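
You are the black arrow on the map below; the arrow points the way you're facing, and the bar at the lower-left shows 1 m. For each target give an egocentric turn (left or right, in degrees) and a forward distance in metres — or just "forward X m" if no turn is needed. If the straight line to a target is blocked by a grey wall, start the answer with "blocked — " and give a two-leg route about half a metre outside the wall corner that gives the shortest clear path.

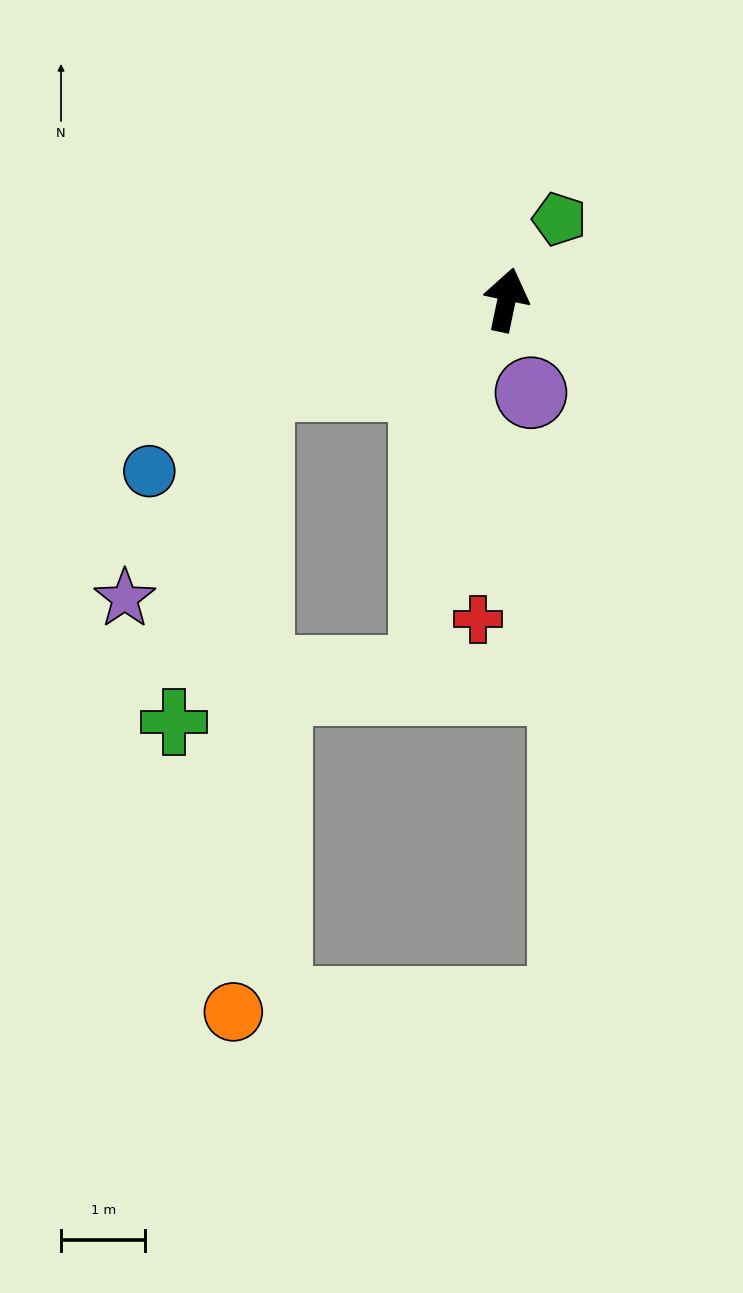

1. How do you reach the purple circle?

turn right 153°, forward 1.1 m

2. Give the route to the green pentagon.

turn right 21°, forward 1.1 m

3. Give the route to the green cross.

blocked — turn left 121°, forward 3.1 m, then turn left 57°, forward 4.1 m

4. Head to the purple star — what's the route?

blocked — turn left 121°, forward 3.1 m, then turn left 39°, forward 3.0 m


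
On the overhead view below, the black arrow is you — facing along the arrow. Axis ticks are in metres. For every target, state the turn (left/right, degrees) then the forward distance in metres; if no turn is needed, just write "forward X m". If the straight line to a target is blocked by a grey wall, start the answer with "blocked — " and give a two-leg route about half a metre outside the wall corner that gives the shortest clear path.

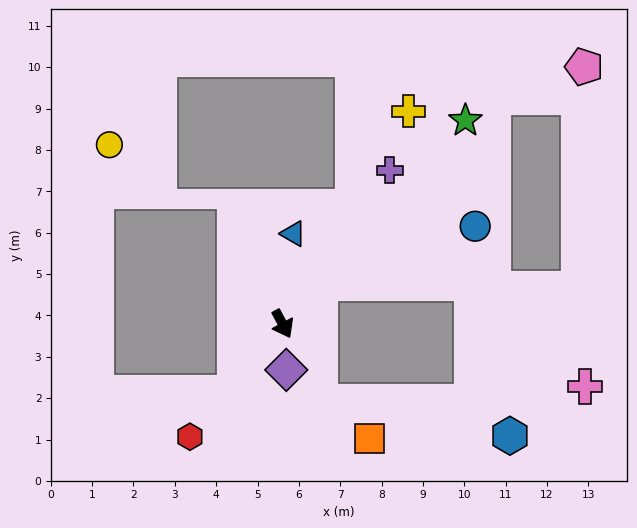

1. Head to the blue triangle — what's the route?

turn left 145°, forward 2.2 m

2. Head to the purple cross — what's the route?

turn left 117°, forward 4.5 m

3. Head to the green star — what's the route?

turn left 110°, forward 6.6 m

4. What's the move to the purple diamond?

turn right 23°, forward 1.1 m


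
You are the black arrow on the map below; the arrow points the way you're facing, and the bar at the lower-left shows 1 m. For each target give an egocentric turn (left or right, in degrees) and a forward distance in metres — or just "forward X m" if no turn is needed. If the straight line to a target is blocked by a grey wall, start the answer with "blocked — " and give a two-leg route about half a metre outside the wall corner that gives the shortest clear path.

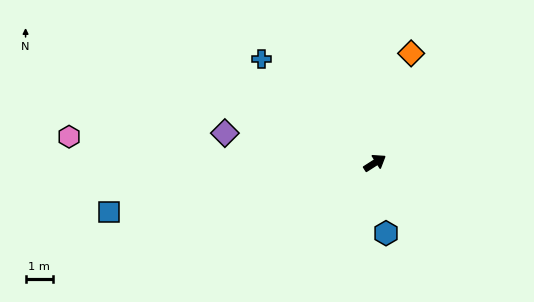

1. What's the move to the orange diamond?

turn left 39°, forward 4.2 m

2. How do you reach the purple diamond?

turn left 136°, forward 5.6 m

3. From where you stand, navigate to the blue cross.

turn left 105°, forward 5.6 m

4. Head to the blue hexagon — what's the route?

turn right 114°, forward 2.6 m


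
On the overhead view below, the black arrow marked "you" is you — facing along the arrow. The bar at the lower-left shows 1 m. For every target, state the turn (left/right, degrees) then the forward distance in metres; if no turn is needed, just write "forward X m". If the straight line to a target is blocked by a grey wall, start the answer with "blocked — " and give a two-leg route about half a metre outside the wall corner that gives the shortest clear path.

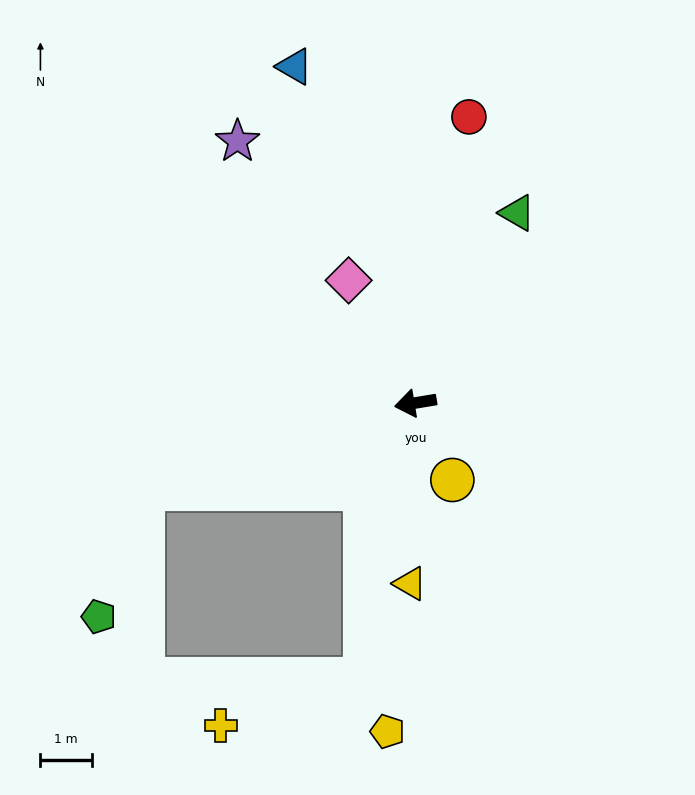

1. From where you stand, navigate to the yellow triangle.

turn left 79°, forward 3.5 m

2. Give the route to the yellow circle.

turn left 106°, forward 1.7 m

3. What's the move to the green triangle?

turn right 128°, forward 4.2 m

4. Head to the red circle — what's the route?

turn right 110°, forward 5.7 m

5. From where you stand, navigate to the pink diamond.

turn right 71°, forward 2.7 m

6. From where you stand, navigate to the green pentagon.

blocked — turn left 8°, forward 5.6 m, then turn left 53°, forward 2.6 m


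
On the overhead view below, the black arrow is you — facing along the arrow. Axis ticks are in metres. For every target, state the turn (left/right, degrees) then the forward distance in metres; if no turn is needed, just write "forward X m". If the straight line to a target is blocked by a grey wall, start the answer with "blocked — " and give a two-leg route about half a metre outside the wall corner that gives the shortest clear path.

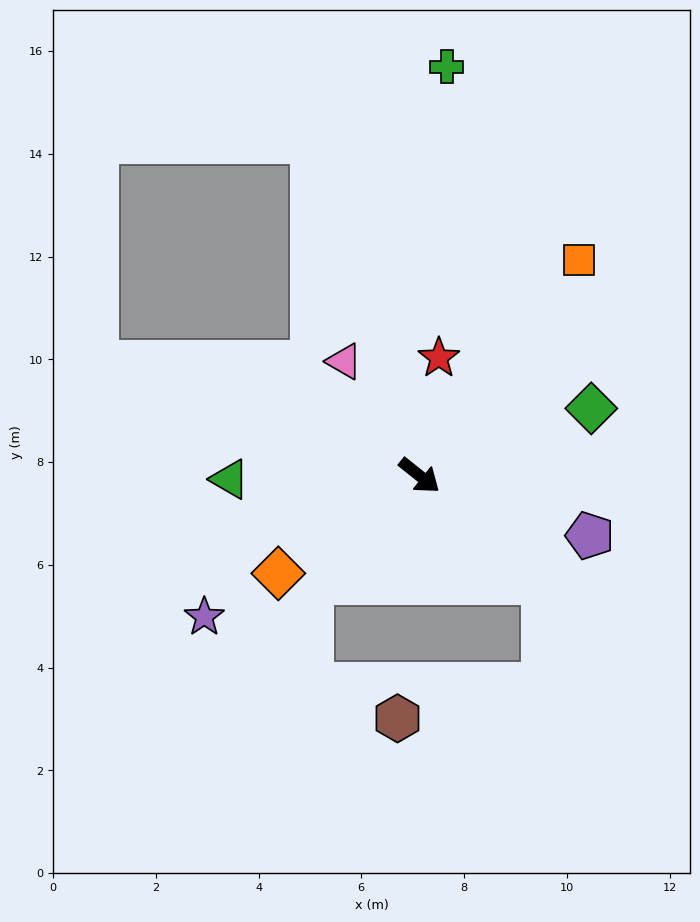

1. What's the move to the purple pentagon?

turn left 19°, forward 3.5 m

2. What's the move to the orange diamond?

turn right 107°, forward 3.3 m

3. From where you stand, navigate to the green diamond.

turn left 60°, forward 3.6 m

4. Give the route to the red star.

turn left 119°, forward 2.3 m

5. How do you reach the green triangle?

turn right 140°, forward 3.7 m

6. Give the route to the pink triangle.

turn left 162°, forward 2.7 m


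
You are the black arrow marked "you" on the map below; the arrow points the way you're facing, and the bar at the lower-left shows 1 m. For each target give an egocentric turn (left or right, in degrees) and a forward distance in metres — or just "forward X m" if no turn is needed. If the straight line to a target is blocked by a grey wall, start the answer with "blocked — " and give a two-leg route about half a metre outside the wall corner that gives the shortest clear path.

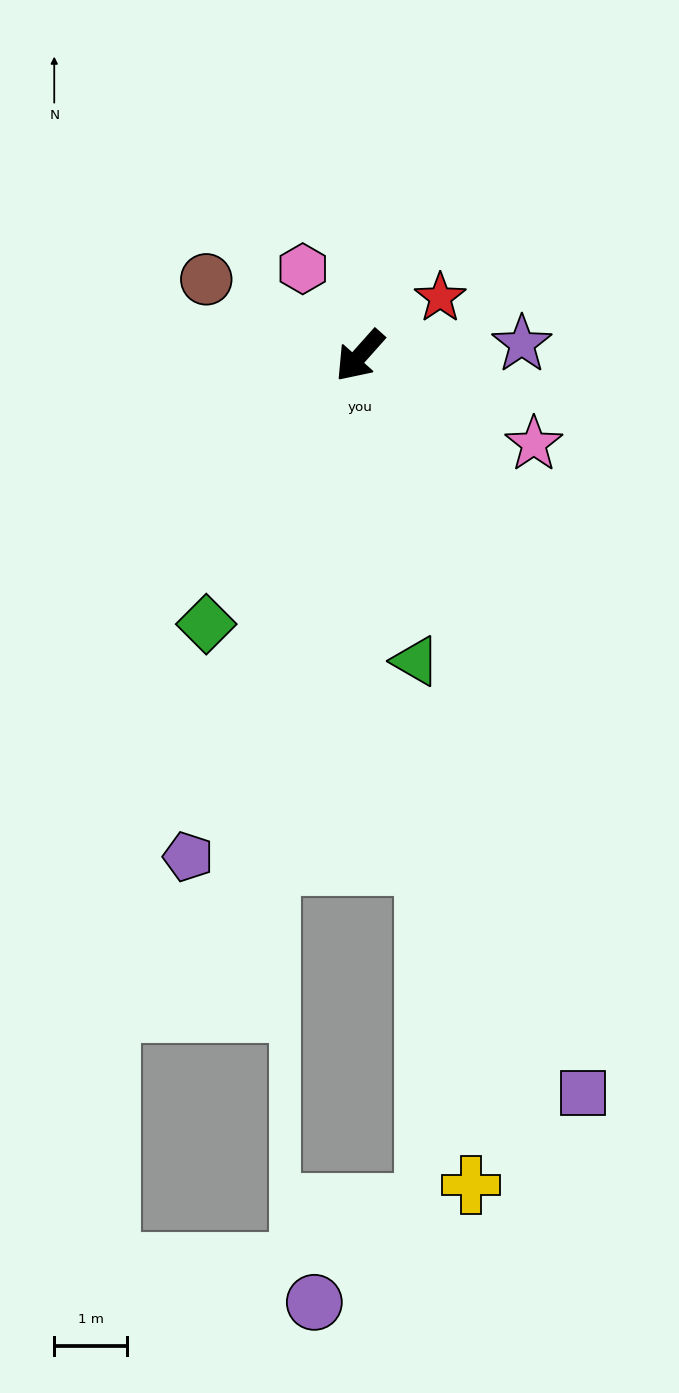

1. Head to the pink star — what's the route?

turn left 105°, forward 2.7 m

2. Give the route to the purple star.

turn left 136°, forward 2.2 m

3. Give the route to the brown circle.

turn right 75°, forward 2.4 m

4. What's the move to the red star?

turn left 168°, forward 1.4 m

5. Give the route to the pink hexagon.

turn right 105°, forward 1.4 m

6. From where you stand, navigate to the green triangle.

turn left 52°, forward 4.3 m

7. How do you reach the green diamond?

turn left 12°, forward 4.3 m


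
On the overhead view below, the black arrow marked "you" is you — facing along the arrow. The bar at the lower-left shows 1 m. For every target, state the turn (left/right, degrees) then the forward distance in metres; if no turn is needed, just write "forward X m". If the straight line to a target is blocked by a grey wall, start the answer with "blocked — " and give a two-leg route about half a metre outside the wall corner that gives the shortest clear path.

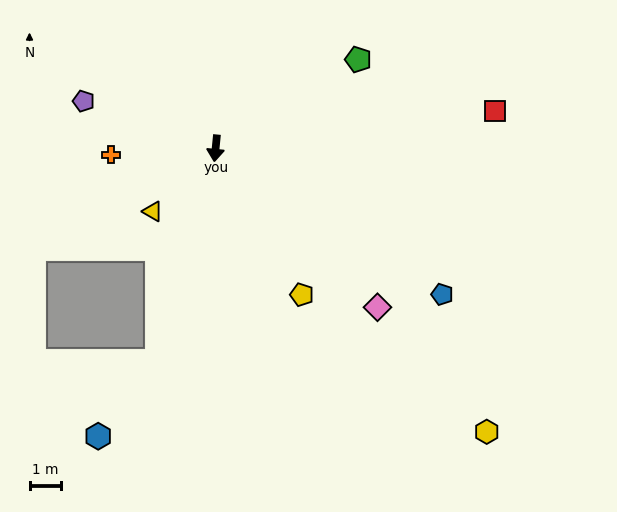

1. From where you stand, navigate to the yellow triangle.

turn right 39°, forward 2.9 m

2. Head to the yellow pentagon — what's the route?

turn left 36°, forward 5.5 m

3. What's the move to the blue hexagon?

blocked — turn right 9°, forward 7.1 m, then turn right 24°, forward 3.1 m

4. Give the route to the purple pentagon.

turn right 104°, forward 4.5 m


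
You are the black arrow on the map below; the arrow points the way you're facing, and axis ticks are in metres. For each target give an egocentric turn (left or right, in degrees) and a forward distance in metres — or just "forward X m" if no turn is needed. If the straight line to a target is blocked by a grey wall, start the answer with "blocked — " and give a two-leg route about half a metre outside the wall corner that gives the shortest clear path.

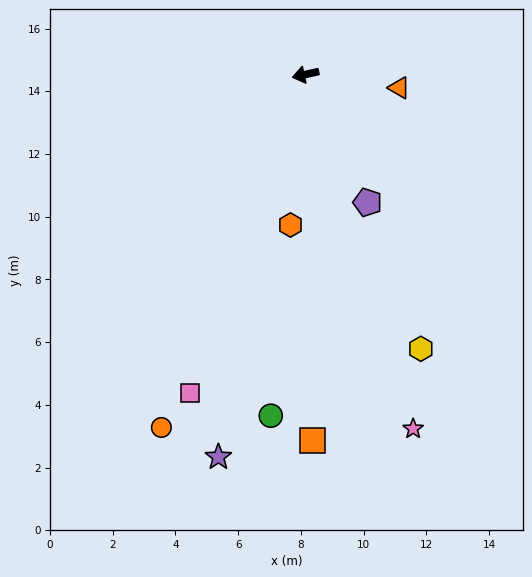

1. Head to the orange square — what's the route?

turn left 79°, forward 11.7 m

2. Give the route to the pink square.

turn left 58°, forward 10.8 m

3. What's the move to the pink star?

turn left 95°, forward 11.8 m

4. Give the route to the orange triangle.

turn left 160°, forward 3.0 m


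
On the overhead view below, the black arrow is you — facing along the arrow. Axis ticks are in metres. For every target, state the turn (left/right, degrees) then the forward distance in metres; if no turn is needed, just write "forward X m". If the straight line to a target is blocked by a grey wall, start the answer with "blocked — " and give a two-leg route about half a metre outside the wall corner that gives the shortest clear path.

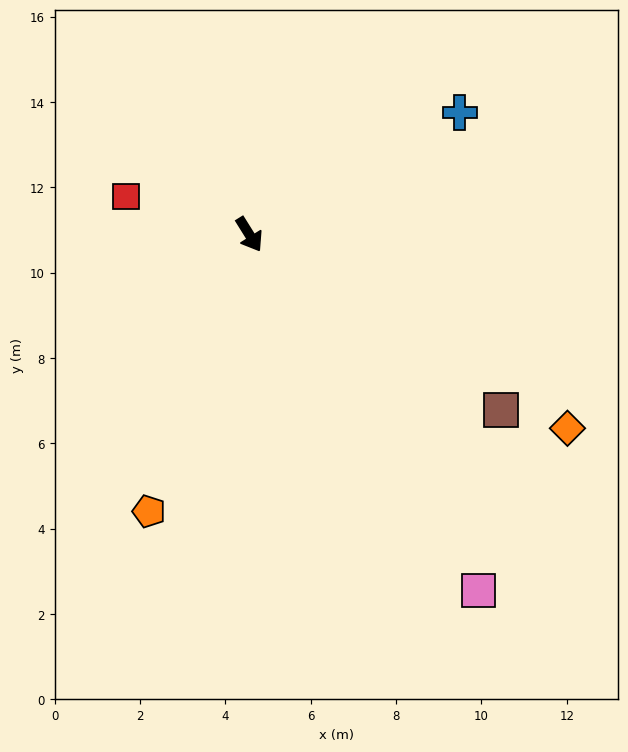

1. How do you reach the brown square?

turn left 23°, forward 7.2 m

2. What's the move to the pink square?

forward 9.9 m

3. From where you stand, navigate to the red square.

turn right 139°, forward 3.0 m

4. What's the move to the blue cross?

turn left 88°, forward 5.7 m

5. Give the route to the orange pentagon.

turn right 52°, forward 6.9 m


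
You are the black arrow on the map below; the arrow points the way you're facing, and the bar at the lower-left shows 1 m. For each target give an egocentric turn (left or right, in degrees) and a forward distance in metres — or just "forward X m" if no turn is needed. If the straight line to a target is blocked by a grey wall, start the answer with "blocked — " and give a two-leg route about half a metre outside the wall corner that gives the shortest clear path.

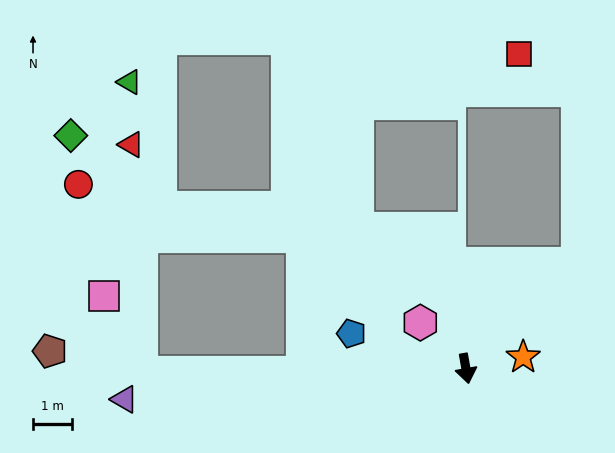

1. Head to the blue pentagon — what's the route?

turn right 117°, forward 3.1 m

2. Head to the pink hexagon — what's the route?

turn right 145°, forward 1.6 m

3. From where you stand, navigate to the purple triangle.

turn right 95°, forward 8.7 m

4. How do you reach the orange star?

turn left 91°, forward 1.5 m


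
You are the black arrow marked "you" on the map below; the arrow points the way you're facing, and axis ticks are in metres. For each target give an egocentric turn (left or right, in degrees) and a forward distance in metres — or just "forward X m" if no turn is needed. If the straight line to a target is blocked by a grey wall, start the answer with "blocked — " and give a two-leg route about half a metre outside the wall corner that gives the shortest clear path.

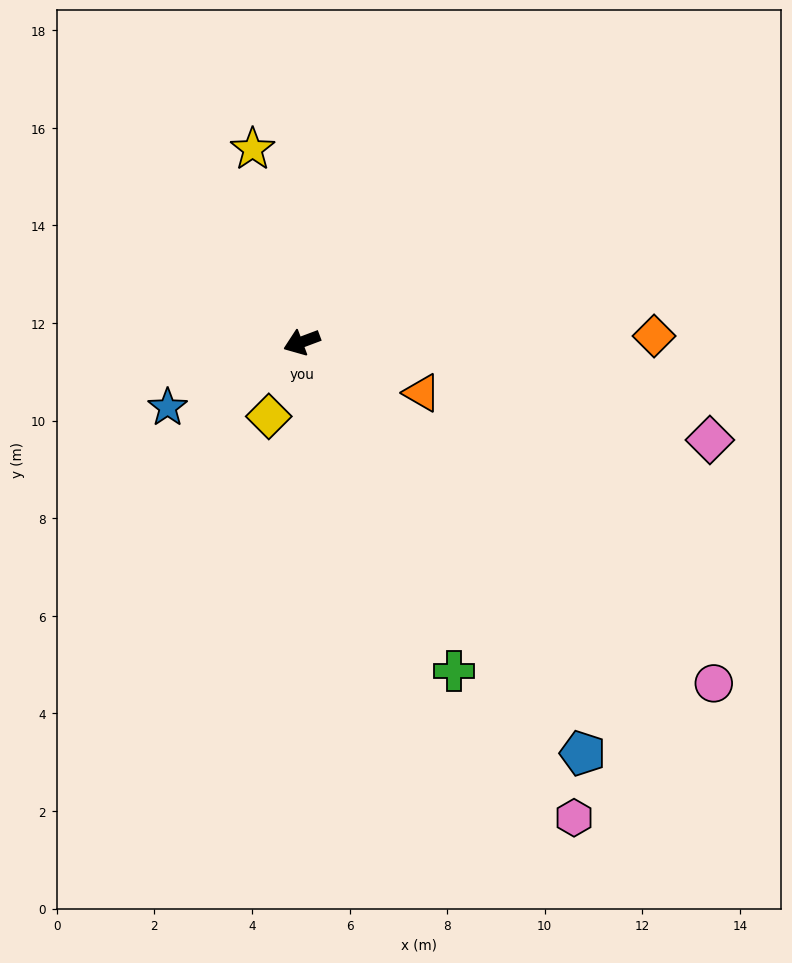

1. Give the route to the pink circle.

turn left 120°, forward 11.0 m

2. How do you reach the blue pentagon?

turn left 104°, forward 10.2 m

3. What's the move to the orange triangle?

turn left 137°, forward 2.7 m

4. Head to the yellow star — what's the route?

turn right 96°, forward 4.1 m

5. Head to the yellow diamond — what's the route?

turn left 46°, forward 1.7 m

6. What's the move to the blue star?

turn left 5°, forward 3.1 m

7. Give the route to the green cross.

turn left 94°, forward 7.4 m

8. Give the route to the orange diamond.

turn left 160°, forward 7.2 m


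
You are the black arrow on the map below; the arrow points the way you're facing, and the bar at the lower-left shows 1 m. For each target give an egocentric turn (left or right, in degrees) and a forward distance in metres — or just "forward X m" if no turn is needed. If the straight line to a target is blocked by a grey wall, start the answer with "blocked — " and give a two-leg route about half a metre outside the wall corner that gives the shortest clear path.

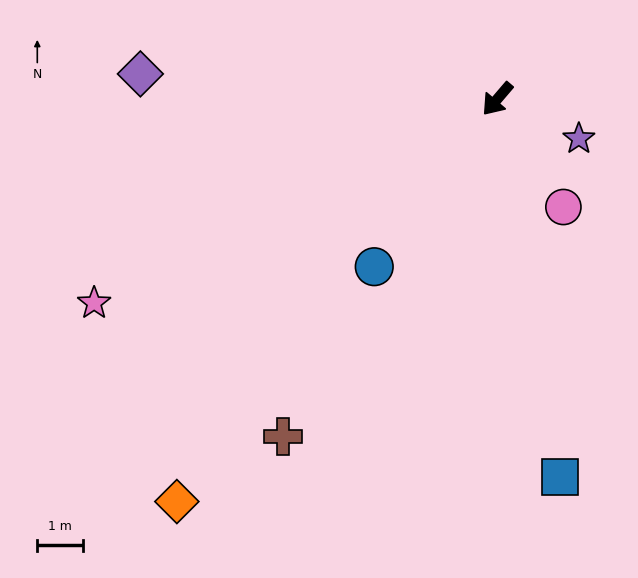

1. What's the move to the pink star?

turn right 23°, forward 9.9 m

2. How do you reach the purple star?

turn left 105°, forward 2.0 m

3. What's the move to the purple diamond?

turn right 53°, forward 7.8 m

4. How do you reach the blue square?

turn left 50°, forward 8.4 m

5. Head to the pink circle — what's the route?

turn left 72°, forward 2.8 m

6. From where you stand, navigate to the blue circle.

turn left 4°, forward 4.6 m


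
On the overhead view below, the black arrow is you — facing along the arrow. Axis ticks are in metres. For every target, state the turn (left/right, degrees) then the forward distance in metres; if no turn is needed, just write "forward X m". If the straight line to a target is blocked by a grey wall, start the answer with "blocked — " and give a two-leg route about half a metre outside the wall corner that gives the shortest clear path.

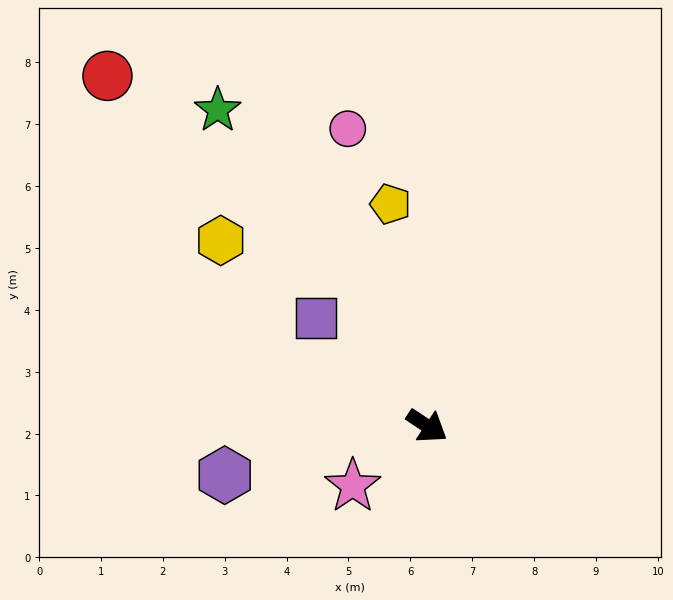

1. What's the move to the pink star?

turn right 108°, forward 1.5 m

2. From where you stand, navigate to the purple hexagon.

turn right 133°, forward 3.4 m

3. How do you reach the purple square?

turn left 169°, forward 2.5 m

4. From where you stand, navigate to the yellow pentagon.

turn left 133°, forward 3.6 m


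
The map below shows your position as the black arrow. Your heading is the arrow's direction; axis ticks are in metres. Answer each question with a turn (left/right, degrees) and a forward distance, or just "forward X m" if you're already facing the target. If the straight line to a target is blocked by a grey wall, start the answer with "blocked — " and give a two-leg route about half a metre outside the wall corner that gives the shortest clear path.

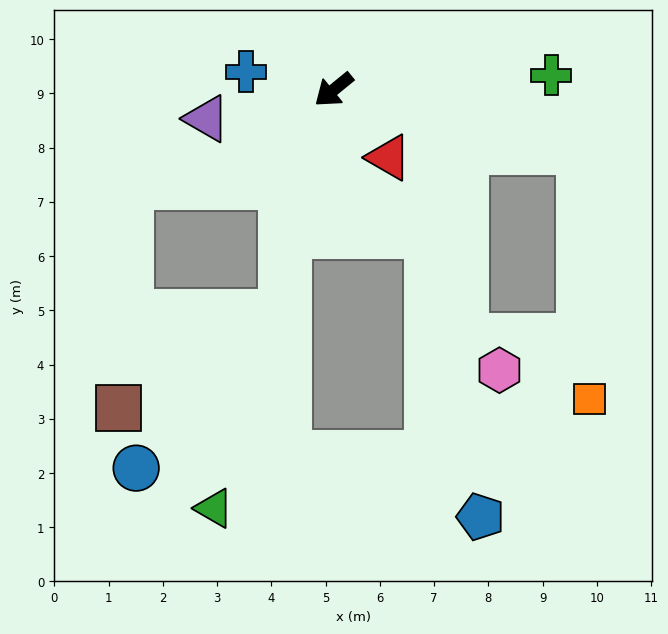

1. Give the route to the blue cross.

turn right 51°, forward 1.6 m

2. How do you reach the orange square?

blocked — turn left 127°, forward 4.7 m, then turn right 74°, forward 4.6 m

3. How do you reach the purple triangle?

turn right 26°, forward 2.4 m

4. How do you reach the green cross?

turn left 145°, forward 4.0 m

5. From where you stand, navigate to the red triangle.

turn left 90°, forward 1.6 m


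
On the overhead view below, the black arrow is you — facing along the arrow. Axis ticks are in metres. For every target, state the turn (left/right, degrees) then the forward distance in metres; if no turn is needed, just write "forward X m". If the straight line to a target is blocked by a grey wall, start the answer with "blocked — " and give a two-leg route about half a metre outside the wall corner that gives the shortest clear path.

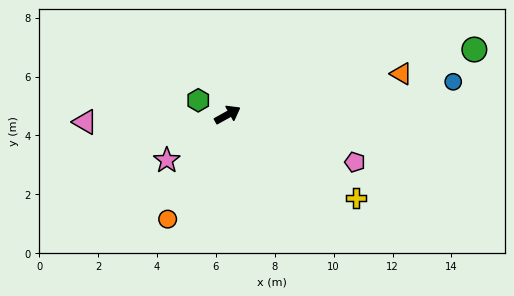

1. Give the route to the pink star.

turn right 172°, forward 2.6 m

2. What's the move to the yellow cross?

turn right 62°, forward 5.2 m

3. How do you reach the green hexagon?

turn left 125°, forward 1.1 m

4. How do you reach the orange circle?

turn right 149°, forward 4.1 m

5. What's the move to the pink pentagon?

turn right 50°, forward 4.6 m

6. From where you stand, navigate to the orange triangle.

turn right 16°, forward 6.1 m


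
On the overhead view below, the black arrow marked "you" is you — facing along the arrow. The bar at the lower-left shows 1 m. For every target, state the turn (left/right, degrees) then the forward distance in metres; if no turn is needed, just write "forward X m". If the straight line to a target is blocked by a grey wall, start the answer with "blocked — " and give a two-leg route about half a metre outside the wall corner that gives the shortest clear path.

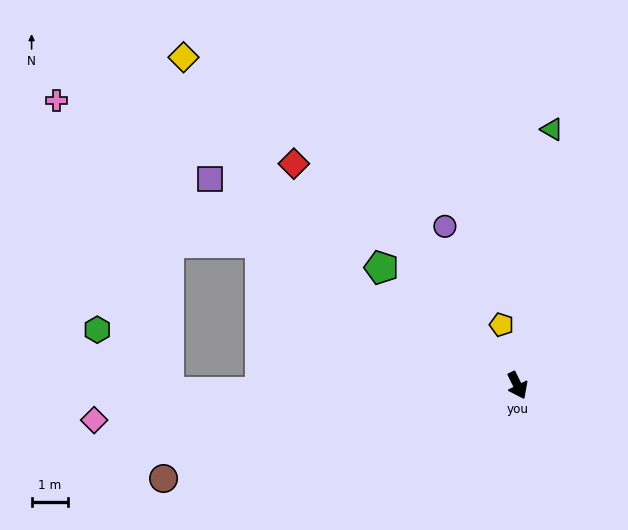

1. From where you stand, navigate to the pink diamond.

turn right 112°, forward 11.6 m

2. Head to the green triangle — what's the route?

turn left 146°, forward 7.0 m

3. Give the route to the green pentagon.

turn right 157°, forward 4.9 m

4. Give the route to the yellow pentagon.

turn left 169°, forward 1.7 m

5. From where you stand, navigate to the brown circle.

turn right 102°, forward 10.0 m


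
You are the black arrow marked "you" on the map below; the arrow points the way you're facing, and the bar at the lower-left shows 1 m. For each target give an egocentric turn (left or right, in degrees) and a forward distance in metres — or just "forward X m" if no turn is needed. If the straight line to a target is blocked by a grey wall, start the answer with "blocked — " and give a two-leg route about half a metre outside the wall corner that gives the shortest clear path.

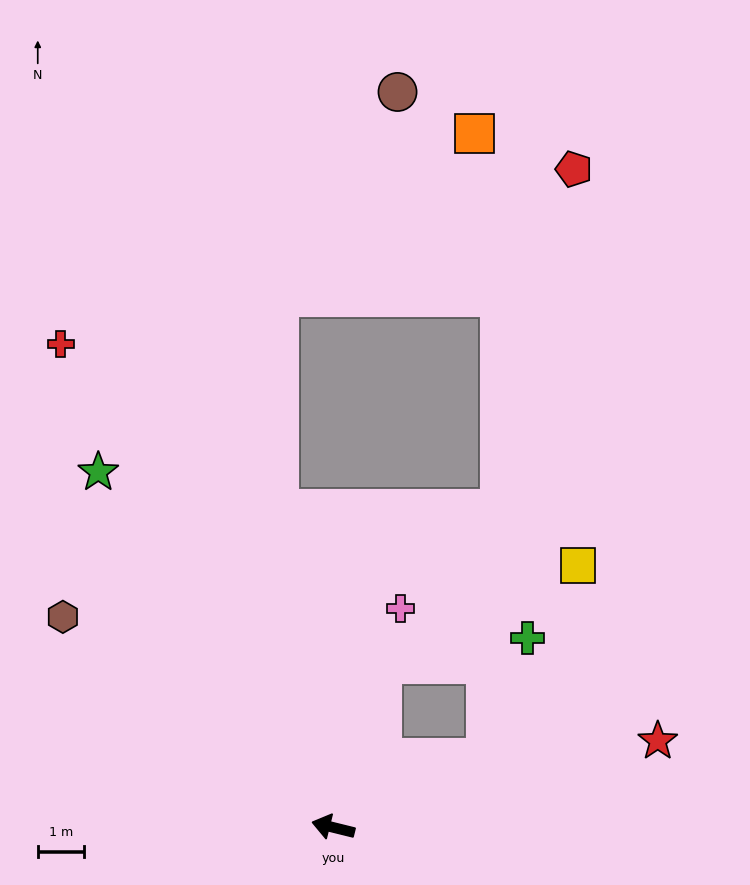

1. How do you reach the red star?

turn right 151°, forward 7.3 m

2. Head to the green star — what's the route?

turn right 43°, forward 9.3 m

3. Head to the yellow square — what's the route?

blocked — turn right 93°, forward 3.7 m, then turn right 46°, forward 4.8 m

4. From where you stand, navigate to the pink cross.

turn right 93°, forward 5.0 m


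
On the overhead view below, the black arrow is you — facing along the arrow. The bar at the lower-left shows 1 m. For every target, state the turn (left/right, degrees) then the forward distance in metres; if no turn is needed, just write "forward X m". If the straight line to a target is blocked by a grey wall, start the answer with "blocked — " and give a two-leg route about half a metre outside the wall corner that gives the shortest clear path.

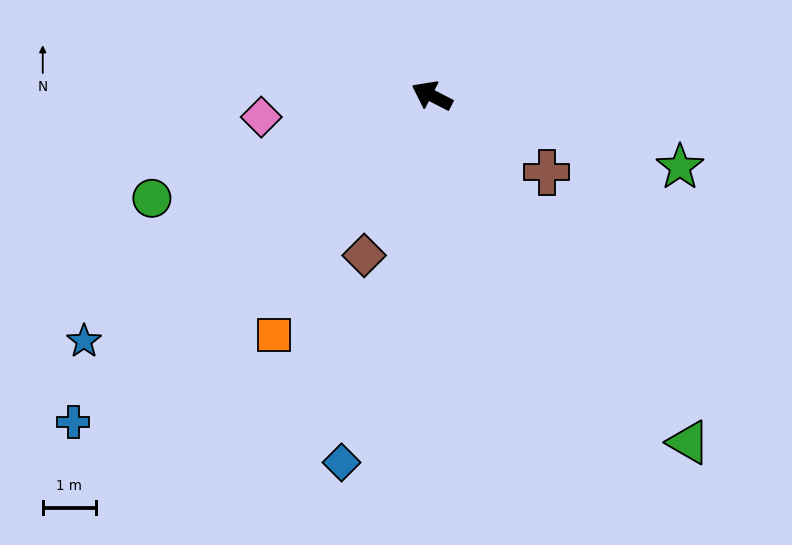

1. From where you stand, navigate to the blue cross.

turn left 70°, forward 9.1 m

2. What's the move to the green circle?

turn left 47°, forward 5.6 m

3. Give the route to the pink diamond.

turn left 34°, forward 3.2 m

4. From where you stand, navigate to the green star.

turn right 169°, forward 4.9 m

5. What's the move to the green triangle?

turn left 154°, forward 8.1 m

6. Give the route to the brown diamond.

turn left 94°, forward 3.3 m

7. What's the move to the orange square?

turn left 84°, forward 5.4 m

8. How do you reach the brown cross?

turn left 174°, forward 2.6 m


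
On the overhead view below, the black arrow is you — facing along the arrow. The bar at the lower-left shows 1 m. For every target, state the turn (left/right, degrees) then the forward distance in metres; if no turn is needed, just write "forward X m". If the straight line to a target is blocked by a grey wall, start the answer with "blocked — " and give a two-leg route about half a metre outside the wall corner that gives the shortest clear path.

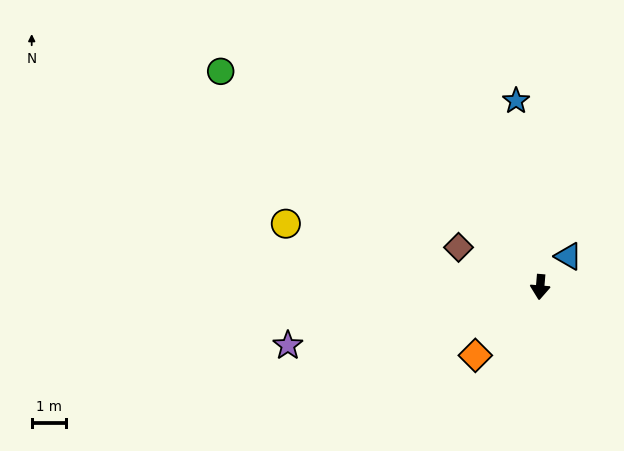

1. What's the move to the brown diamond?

turn right 111°, forward 2.6 m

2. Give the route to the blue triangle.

turn left 142°, forward 1.2 m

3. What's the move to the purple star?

turn right 72°, forward 7.4 m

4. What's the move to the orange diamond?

turn right 39°, forward 2.7 m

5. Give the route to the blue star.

turn right 168°, forward 5.4 m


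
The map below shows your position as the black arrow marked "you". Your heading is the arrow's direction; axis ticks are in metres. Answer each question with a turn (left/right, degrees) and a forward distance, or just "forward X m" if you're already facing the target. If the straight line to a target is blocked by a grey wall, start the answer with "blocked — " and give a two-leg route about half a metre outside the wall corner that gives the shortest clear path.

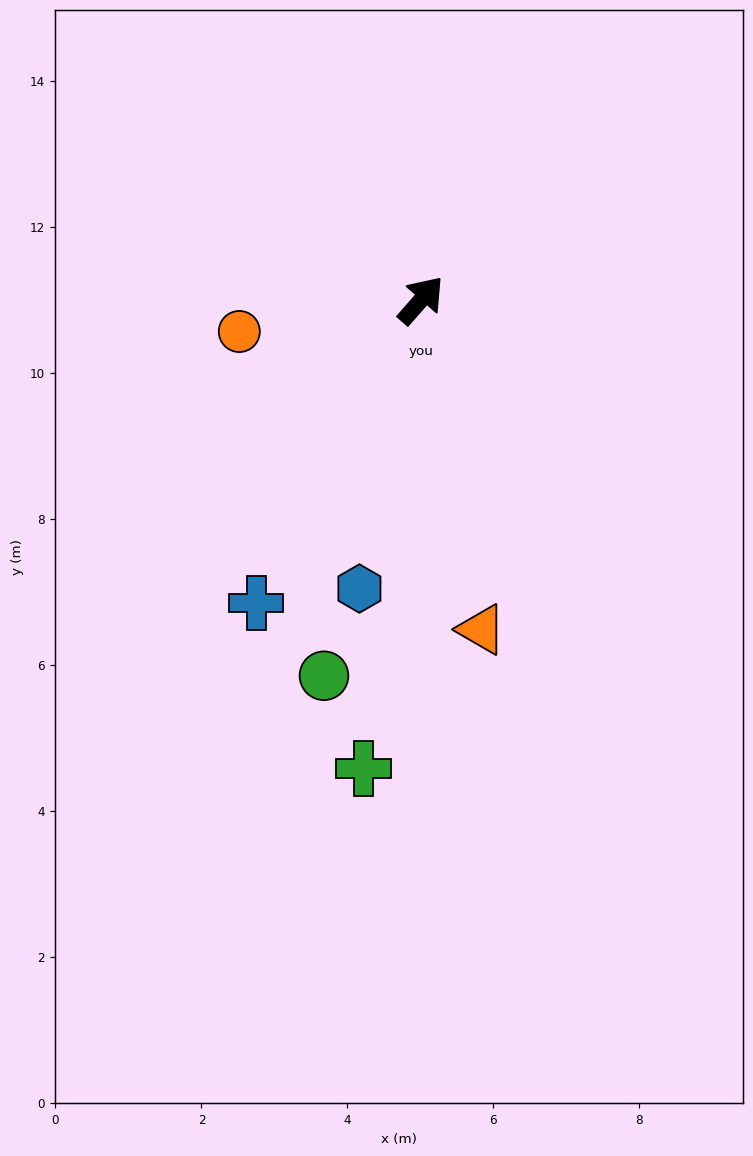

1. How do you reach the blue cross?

turn right 167°, forward 4.7 m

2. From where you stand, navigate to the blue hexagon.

turn right 151°, forward 4.0 m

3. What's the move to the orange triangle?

turn right 128°, forward 4.6 m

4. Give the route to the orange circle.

turn left 141°, forward 2.5 m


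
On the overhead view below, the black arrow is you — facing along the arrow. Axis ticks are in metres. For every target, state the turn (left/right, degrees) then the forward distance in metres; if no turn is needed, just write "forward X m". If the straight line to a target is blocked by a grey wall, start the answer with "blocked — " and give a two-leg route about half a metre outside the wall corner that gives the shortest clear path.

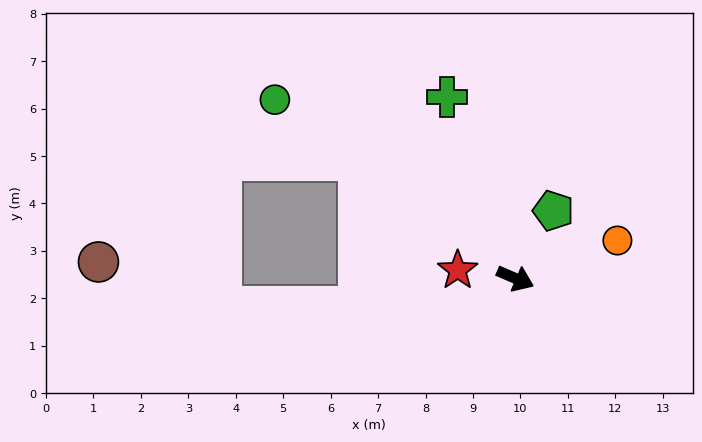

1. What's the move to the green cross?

turn left 134°, forward 4.1 m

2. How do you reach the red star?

turn right 165°, forward 1.2 m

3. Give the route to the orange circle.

turn left 44°, forward 2.3 m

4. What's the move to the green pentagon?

turn left 84°, forward 1.6 m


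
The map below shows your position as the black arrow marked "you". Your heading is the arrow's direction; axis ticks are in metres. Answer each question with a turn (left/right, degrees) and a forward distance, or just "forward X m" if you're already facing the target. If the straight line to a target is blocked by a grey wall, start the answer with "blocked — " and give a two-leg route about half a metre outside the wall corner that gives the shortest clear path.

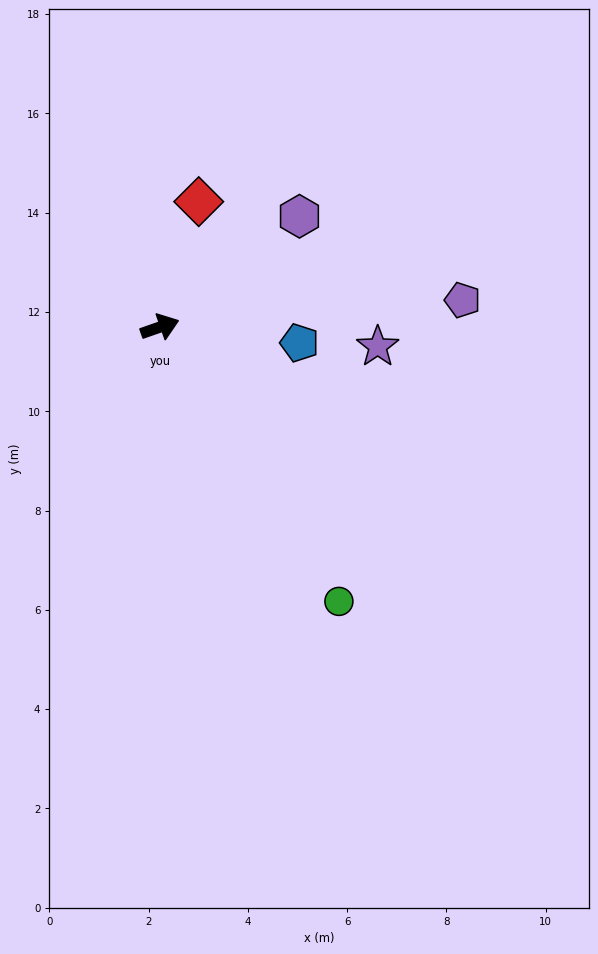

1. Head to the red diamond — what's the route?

turn left 54°, forward 2.6 m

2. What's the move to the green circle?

turn right 76°, forward 6.6 m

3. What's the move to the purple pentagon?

turn right 14°, forward 6.1 m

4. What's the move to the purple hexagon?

turn left 19°, forward 3.6 m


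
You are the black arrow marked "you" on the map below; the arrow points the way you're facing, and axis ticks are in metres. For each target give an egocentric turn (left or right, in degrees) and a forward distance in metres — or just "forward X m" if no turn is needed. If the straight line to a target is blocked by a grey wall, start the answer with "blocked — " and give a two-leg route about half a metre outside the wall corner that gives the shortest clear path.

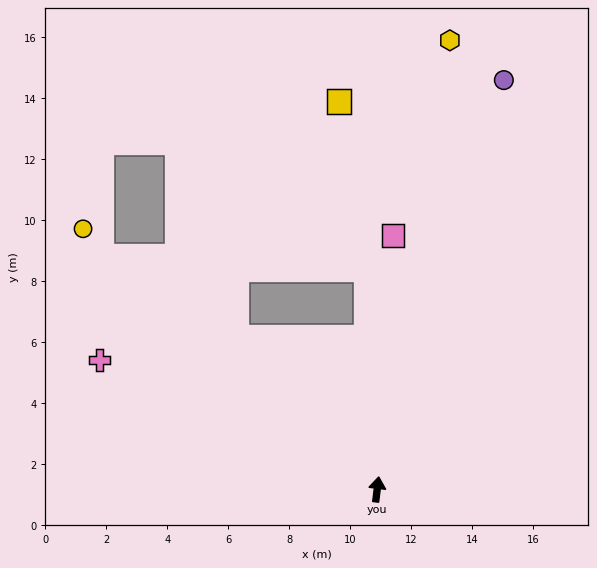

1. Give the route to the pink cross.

turn left 72°, forward 10.0 m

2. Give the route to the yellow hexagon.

turn right 2°, forward 14.9 m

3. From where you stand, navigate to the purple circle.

turn right 10°, forward 14.0 m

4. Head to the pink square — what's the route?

turn left 3°, forward 8.3 m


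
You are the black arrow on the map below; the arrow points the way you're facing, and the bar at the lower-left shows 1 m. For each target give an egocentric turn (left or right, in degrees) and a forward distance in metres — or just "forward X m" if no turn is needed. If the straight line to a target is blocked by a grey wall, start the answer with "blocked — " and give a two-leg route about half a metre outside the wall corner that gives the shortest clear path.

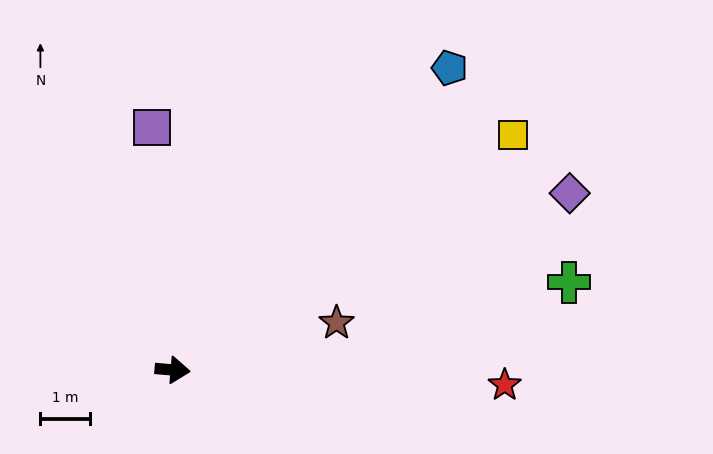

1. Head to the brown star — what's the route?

turn left 21°, forward 3.5 m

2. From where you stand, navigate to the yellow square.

turn left 39°, forward 8.4 m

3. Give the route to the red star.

turn left 2°, forward 6.8 m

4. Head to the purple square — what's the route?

turn left 100°, forward 5.0 m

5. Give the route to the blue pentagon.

turn left 52°, forward 8.3 m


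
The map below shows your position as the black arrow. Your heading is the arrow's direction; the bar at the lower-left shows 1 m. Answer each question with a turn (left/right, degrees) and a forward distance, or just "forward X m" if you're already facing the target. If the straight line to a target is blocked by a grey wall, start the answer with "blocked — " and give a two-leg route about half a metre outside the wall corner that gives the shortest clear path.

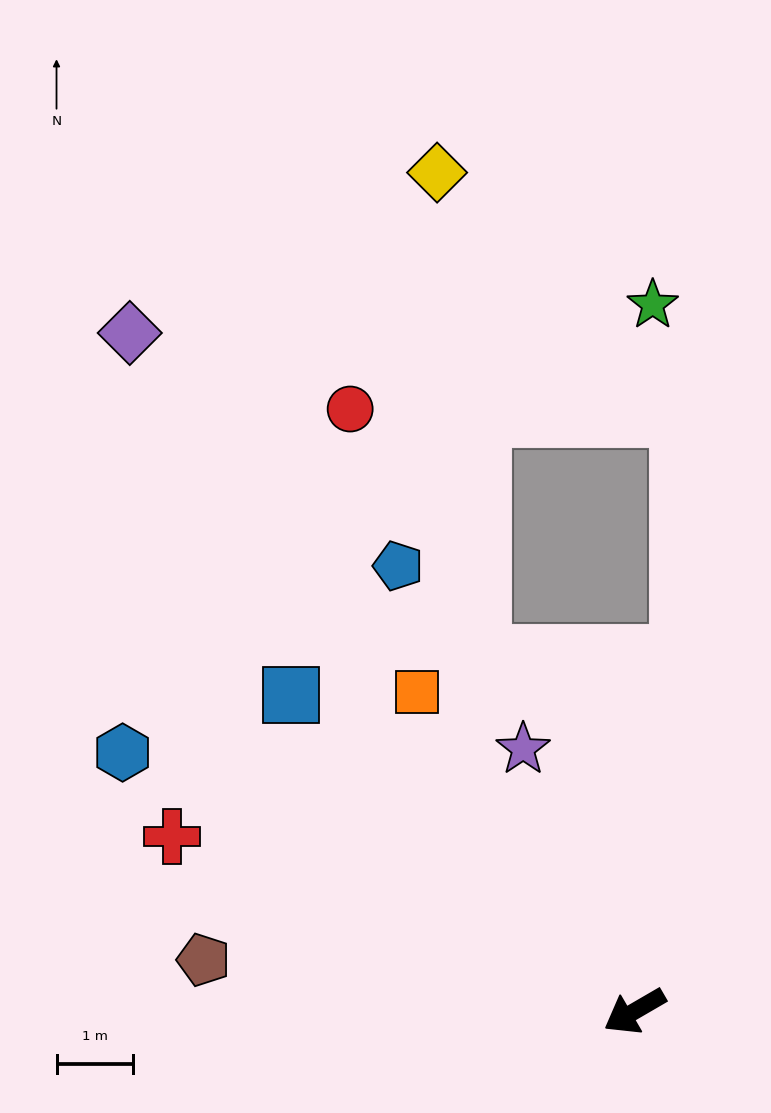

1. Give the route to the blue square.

turn right 73°, forward 6.1 m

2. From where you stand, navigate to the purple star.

turn right 97°, forward 3.7 m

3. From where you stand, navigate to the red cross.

turn right 51°, forward 6.5 m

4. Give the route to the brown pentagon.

turn right 37°, forward 5.7 m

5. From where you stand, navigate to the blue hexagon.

turn right 57°, forward 7.5 m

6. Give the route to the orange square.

turn right 86°, forward 5.1 m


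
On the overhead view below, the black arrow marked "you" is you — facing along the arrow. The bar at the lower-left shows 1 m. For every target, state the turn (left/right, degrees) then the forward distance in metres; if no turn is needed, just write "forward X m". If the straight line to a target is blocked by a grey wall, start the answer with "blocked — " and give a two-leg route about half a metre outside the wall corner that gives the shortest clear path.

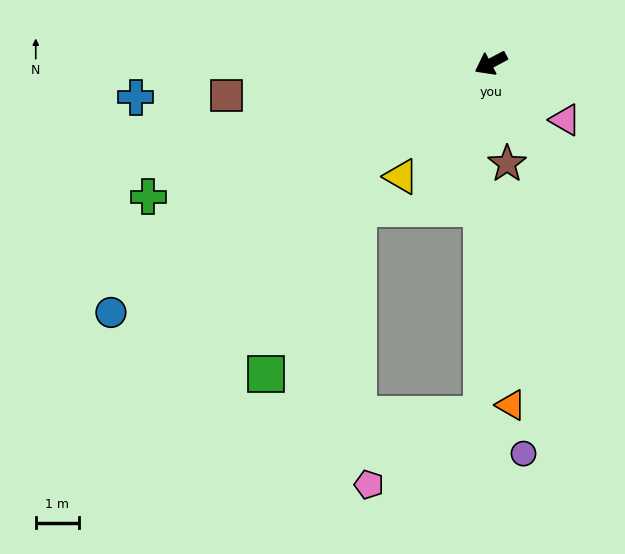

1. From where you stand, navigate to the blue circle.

turn left 5°, forward 10.6 m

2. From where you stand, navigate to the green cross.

turn right 7°, forward 8.6 m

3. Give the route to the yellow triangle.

turn left 24°, forward 3.4 m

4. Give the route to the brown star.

turn left 71°, forward 2.4 m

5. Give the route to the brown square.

turn right 21°, forward 6.2 m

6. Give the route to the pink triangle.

turn left 115°, forward 2.2 m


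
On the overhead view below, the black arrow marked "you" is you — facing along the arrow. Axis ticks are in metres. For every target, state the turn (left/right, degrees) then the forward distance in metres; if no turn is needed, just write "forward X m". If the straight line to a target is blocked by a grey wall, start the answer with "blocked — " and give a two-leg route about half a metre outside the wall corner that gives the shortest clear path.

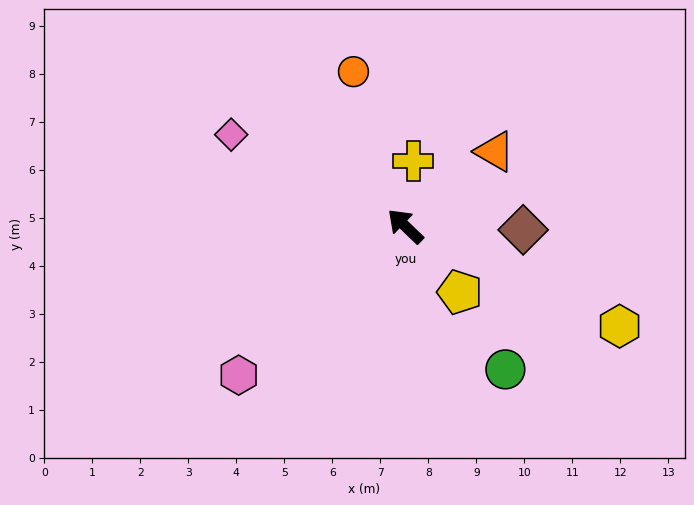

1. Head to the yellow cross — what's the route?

turn right 53°, forward 1.4 m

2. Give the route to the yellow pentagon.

turn left 174°, forward 1.8 m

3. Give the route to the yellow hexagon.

turn right 161°, forward 4.9 m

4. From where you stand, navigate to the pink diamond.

turn left 16°, forward 4.1 m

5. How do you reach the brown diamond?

turn right 138°, forward 2.5 m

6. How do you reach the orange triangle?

turn right 96°, forward 2.4 m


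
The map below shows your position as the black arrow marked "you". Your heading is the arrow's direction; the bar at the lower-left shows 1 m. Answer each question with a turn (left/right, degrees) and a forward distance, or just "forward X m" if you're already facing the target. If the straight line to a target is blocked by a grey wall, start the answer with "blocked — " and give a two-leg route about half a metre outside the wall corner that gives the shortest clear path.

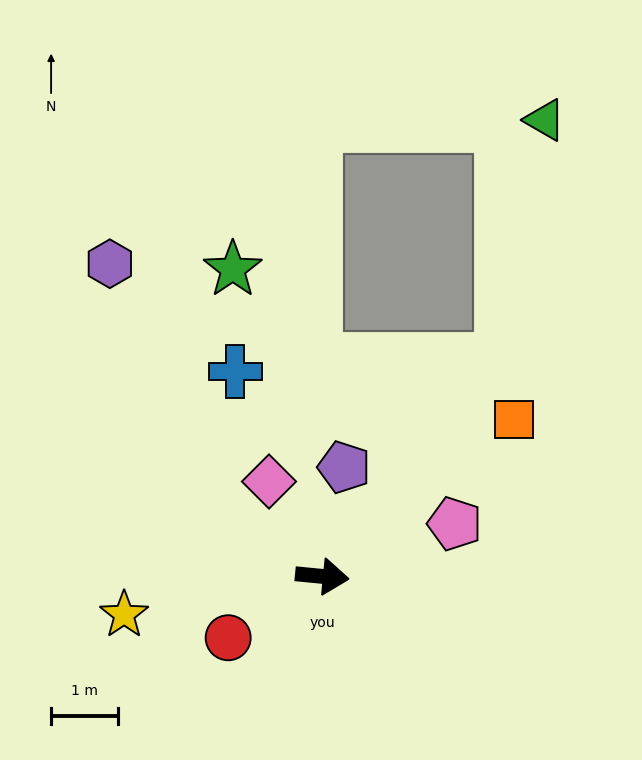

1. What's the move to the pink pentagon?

turn left 27°, forward 2.1 m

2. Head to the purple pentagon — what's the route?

turn left 84°, forward 1.7 m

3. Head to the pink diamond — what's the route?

turn left 125°, forward 1.6 m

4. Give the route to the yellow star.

turn right 164°, forward 3.0 m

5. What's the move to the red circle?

turn right 141°, forward 1.7 m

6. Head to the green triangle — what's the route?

blocked — turn left 56°, forward 4.2 m, then turn left 30°, forward 3.7 m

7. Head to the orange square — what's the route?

turn left 45°, forward 3.7 m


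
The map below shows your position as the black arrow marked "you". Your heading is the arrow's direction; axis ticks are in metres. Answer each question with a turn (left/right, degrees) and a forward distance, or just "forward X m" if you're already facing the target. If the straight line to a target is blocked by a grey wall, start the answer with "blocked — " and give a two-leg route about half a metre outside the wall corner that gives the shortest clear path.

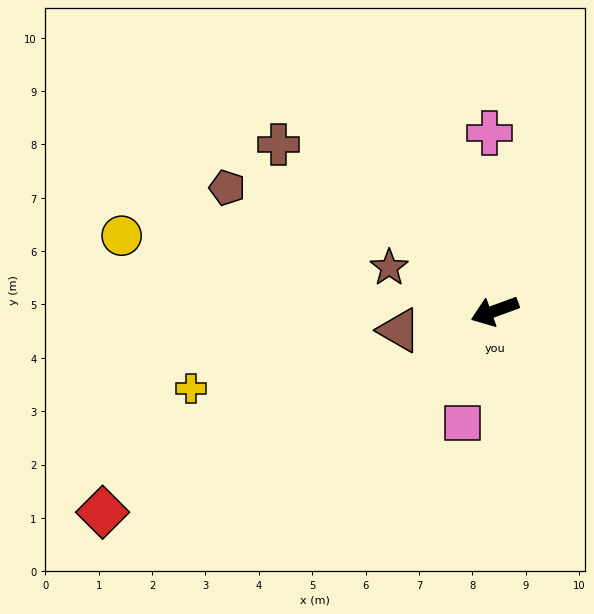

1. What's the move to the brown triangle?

turn right 9°, forward 1.8 m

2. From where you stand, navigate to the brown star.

turn right 42°, forward 2.1 m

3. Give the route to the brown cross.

turn right 58°, forward 5.1 m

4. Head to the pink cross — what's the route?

turn right 108°, forward 3.3 m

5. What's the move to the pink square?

turn left 54°, forward 2.2 m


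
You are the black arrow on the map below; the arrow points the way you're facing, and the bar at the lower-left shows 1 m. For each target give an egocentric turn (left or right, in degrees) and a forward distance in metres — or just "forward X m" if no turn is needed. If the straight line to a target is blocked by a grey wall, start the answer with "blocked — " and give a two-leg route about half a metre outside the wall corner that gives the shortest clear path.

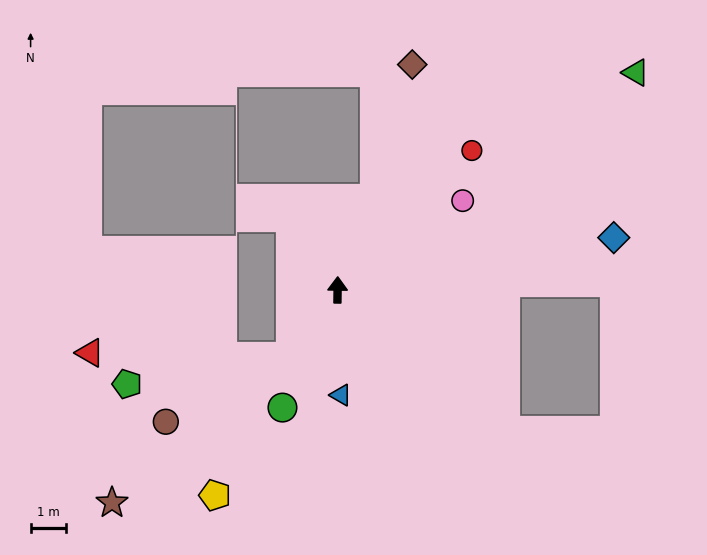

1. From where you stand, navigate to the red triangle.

blocked — turn left 146°, forward 2.3 m, then turn right 56°, forward 5.7 m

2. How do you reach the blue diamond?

turn right 79°, forward 7.9 m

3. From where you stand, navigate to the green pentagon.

blocked — turn left 146°, forward 2.3 m, then turn right 46°, forward 4.7 m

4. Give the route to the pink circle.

turn right 54°, forward 4.3 m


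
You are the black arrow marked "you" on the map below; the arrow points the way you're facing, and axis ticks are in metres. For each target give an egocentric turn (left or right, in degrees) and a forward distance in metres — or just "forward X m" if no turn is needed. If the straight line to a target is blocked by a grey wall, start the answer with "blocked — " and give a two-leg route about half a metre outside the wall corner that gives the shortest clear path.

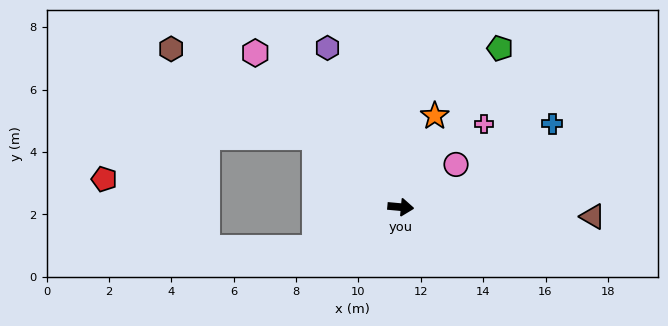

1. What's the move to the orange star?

turn left 75°, forward 3.1 m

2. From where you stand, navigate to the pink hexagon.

turn left 139°, forward 6.8 m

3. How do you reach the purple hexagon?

turn left 120°, forward 5.6 m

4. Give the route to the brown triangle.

turn left 2°, forward 6.2 m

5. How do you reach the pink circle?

turn left 43°, forward 2.2 m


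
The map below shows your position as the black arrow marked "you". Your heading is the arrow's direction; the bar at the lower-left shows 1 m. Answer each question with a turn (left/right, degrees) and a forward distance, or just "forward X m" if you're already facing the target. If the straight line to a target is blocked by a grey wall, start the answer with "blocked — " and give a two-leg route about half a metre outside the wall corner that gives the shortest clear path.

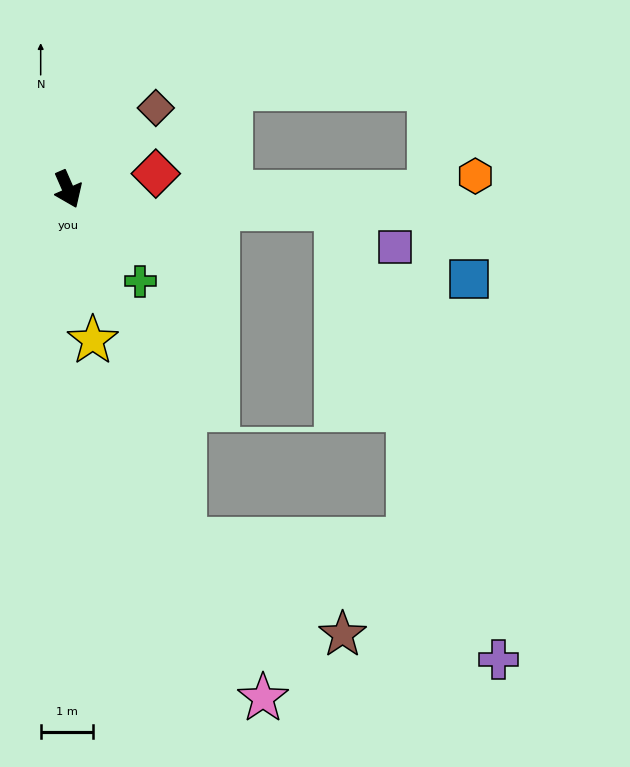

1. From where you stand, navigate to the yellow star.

turn right 14°, forward 2.9 m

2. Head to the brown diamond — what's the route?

turn left 109°, forward 2.3 m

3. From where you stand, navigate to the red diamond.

turn left 76°, forward 1.7 m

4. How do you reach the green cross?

turn left 15°, forward 2.2 m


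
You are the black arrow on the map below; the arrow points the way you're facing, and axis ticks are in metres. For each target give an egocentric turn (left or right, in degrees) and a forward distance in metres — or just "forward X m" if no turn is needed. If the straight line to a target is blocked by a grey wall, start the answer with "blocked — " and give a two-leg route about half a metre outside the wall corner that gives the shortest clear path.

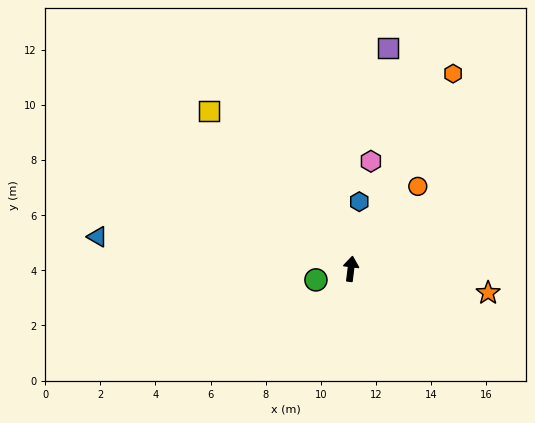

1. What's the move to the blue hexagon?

forward 2.5 m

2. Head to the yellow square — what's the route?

turn left 49°, forward 7.7 m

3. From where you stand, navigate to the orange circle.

turn right 32°, forward 3.8 m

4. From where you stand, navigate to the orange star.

turn right 93°, forward 5.1 m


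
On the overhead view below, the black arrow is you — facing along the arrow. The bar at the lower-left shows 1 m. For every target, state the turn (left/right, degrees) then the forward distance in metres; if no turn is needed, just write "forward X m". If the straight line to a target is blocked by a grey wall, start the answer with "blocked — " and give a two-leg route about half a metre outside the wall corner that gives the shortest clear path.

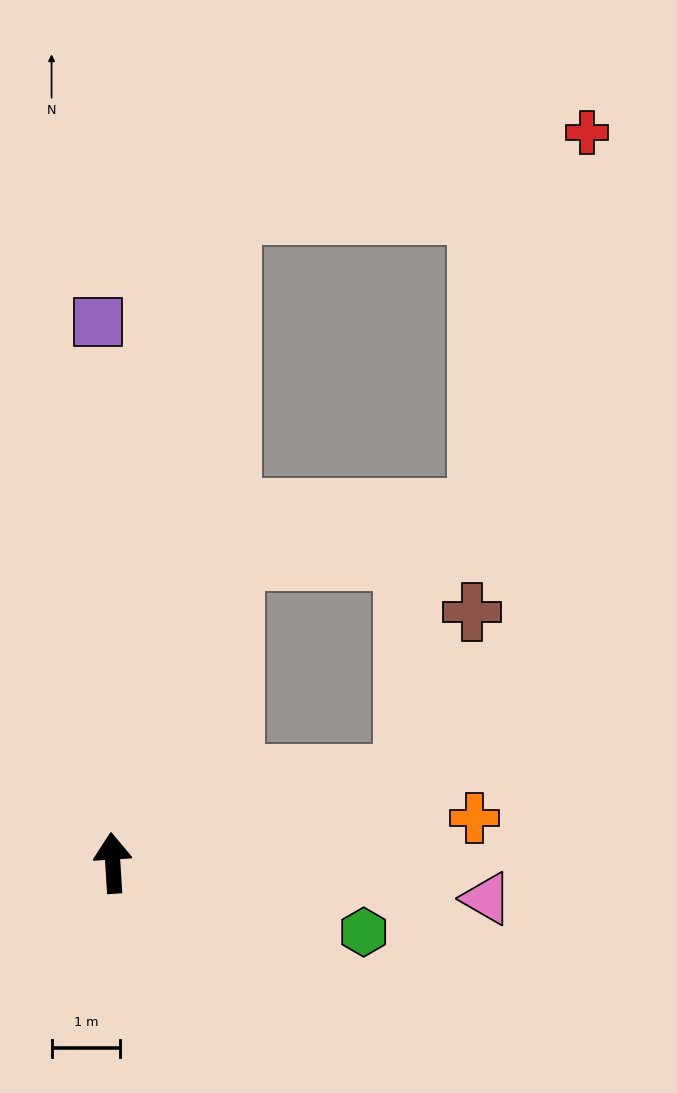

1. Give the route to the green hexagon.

turn right 109°, forward 3.8 m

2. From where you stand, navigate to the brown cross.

blocked — turn right 77°, forward 4.4 m, then turn left 50°, forward 2.6 m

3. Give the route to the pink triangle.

turn right 99°, forward 5.5 m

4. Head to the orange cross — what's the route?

turn right 86°, forward 5.3 m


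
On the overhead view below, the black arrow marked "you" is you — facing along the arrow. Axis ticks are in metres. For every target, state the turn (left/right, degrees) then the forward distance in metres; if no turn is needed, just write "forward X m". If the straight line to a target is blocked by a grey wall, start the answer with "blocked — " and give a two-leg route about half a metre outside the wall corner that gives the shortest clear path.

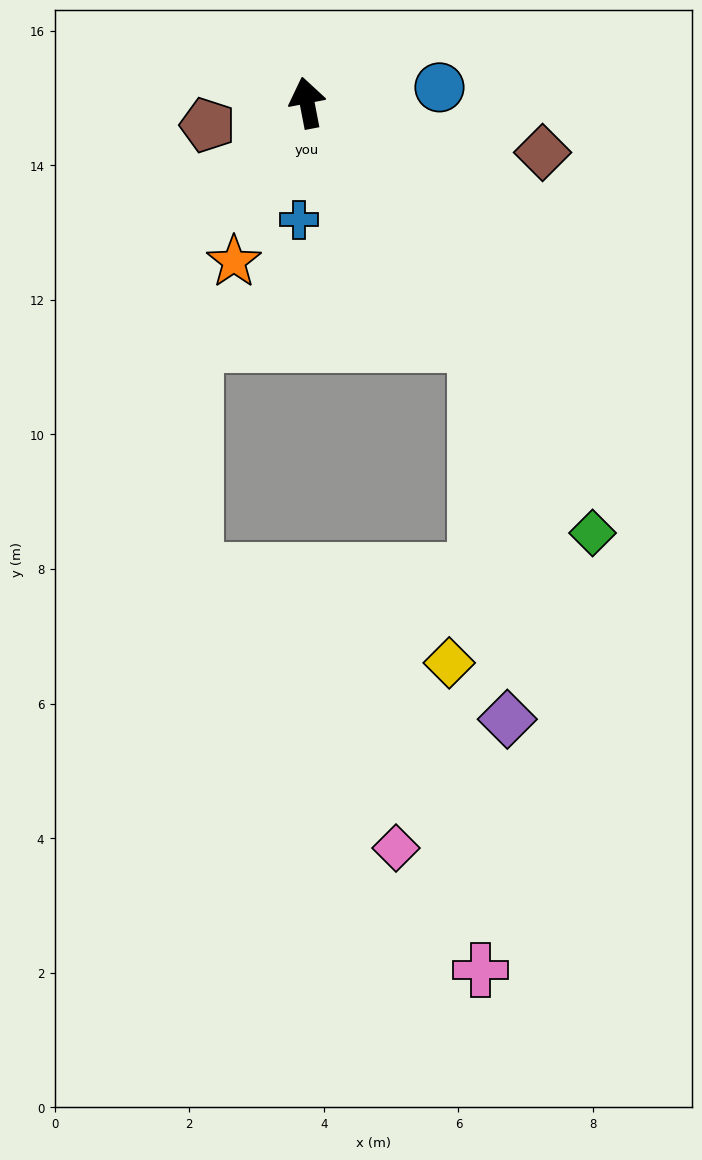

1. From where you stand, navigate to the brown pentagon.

turn left 92°, forward 1.5 m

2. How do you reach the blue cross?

turn left 165°, forward 1.7 m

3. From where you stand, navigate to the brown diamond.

turn right 113°, forward 3.6 m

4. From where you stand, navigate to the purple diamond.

blocked — turn right 156°, forward 4.4 m, then turn right 30°, forward 5.6 m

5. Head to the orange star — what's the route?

turn left 144°, forward 2.6 m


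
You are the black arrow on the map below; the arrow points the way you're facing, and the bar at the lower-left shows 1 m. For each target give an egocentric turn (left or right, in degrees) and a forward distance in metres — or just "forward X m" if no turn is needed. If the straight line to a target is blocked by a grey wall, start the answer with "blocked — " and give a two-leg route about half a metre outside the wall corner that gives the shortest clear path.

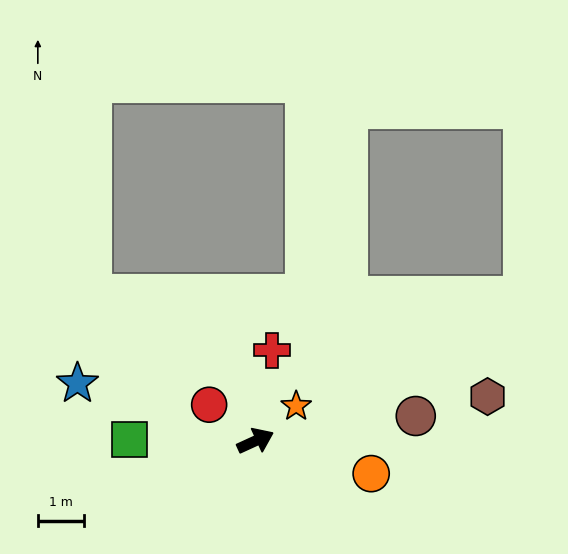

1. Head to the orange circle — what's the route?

turn right 40°, forward 2.6 m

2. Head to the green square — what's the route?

turn left 155°, forward 2.7 m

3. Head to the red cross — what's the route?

turn left 55°, forward 2.0 m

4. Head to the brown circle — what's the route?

turn right 16°, forward 3.5 m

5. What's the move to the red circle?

turn left 117°, forward 1.3 m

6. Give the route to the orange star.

turn left 16°, forward 1.1 m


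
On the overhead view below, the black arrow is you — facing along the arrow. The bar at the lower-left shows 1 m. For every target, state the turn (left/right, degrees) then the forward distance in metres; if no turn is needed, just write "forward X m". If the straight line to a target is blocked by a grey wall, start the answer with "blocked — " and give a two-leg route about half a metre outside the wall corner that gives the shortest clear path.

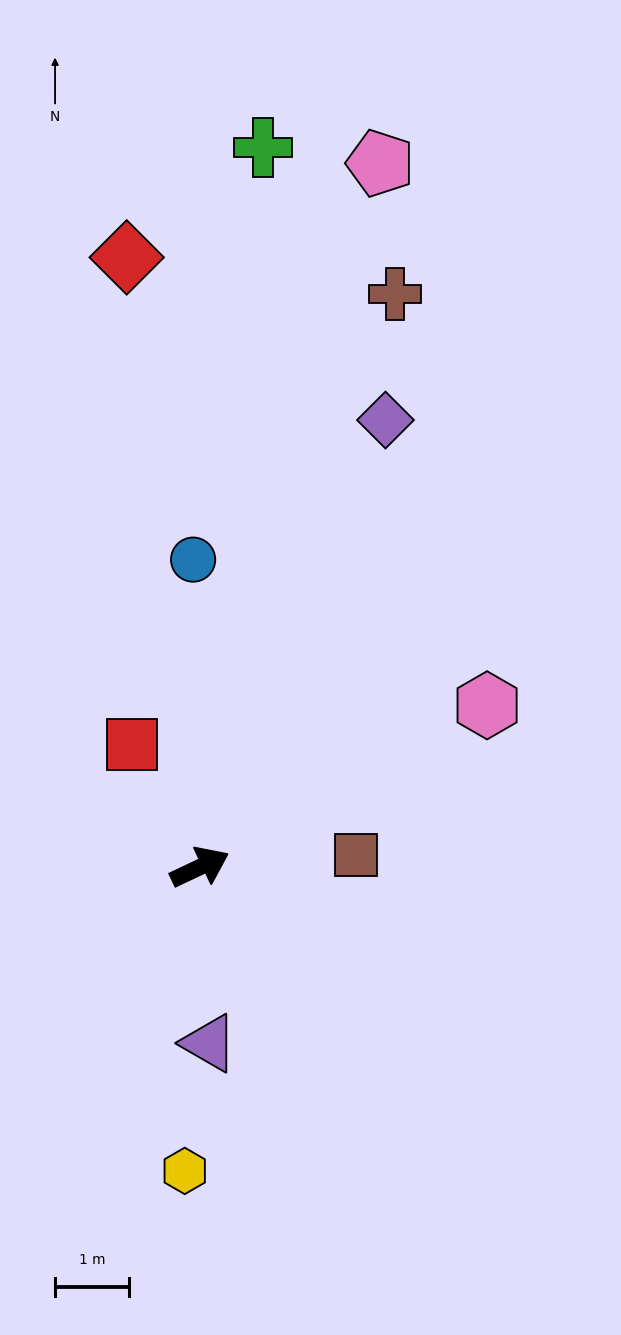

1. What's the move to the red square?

turn left 94°, forward 1.9 m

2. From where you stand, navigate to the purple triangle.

turn right 112°, forward 2.4 m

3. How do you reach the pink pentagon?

turn left 50°, forward 9.9 m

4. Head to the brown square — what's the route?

turn right 21°, forward 2.1 m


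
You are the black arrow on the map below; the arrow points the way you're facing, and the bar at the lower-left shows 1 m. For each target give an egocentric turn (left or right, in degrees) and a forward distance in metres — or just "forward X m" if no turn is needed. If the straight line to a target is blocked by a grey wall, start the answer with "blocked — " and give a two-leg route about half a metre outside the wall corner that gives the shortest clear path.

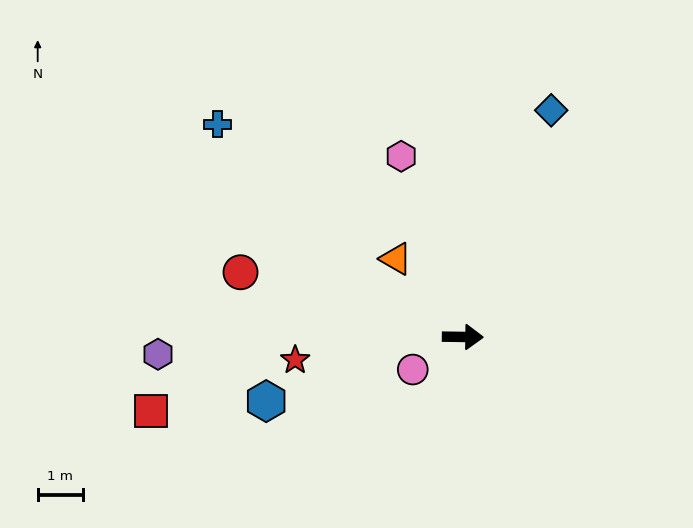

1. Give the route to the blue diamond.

turn left 70°, forward 5.4 m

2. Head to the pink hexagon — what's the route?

turn left 110°, forward 4.3 m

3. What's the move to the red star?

turn right 171°, forward 3.8 m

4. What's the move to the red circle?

turn left 165°, forward 5.2 m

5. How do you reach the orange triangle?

turn left 131°, forward 2.3 m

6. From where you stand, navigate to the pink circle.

turn right 146°, forward 1.3 m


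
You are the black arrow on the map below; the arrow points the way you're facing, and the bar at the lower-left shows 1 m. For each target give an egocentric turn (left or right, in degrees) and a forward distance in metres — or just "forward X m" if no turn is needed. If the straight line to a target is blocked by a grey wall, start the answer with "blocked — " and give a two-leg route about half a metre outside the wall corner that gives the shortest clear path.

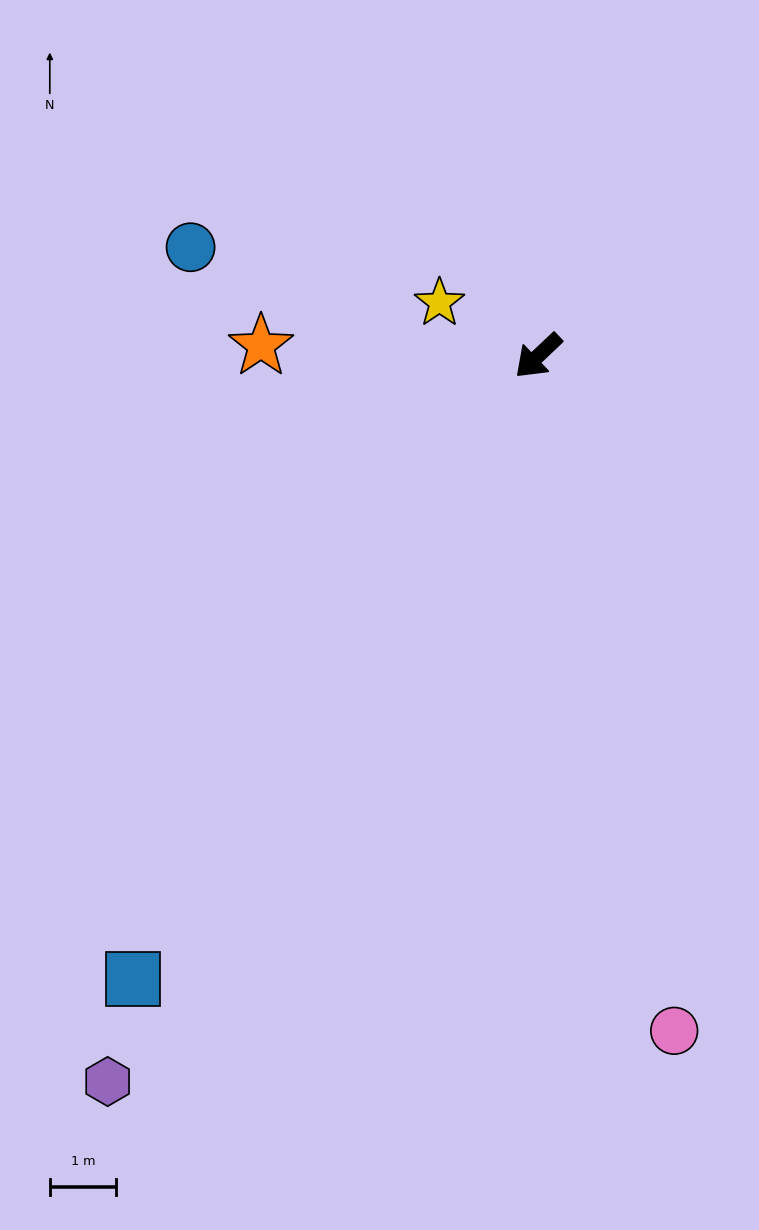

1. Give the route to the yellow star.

turn right 72°, forward 1.7 m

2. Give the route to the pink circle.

turn left 58°, forward 10.4 m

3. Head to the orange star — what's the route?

turn right 46°, forward 4.2 m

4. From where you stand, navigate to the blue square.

turn left 14°, forward 11.3 m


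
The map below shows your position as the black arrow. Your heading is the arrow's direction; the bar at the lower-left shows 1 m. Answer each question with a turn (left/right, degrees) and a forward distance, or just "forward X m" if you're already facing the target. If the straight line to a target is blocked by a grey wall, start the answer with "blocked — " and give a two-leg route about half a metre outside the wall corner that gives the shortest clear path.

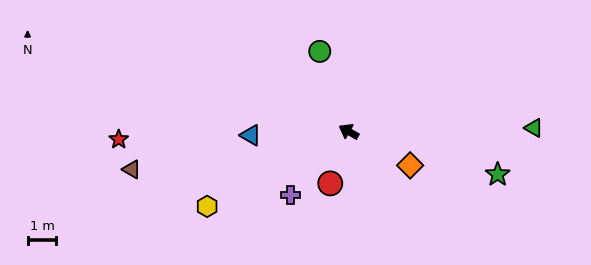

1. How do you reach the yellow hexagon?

turn left 57°, forward 5.6 m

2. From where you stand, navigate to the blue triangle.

turn left 32°, forward 3.4 m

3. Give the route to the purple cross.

turn left 77°, forward 3.0 m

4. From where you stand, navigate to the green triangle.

turn right 149°, forward 6.4 m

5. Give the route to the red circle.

turn left 100°, forward 1.9 m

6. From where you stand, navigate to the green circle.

turn right 41°, forward 3.0 m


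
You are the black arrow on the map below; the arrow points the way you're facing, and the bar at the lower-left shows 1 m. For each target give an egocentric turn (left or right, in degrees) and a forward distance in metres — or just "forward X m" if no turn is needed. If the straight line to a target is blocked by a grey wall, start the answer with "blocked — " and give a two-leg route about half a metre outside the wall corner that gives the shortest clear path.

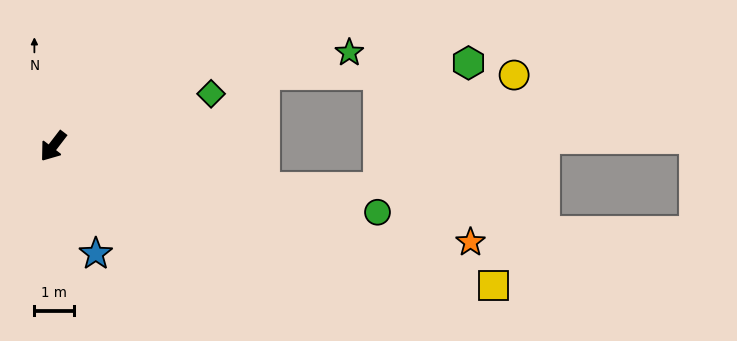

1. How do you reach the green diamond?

turn left 146°, forward 4.2 m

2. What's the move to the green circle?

turn left 116°, forward 8.4 m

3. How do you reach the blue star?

turn left 59°, forward 2.9 m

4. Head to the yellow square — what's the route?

turn left 110°, forward 11.8 m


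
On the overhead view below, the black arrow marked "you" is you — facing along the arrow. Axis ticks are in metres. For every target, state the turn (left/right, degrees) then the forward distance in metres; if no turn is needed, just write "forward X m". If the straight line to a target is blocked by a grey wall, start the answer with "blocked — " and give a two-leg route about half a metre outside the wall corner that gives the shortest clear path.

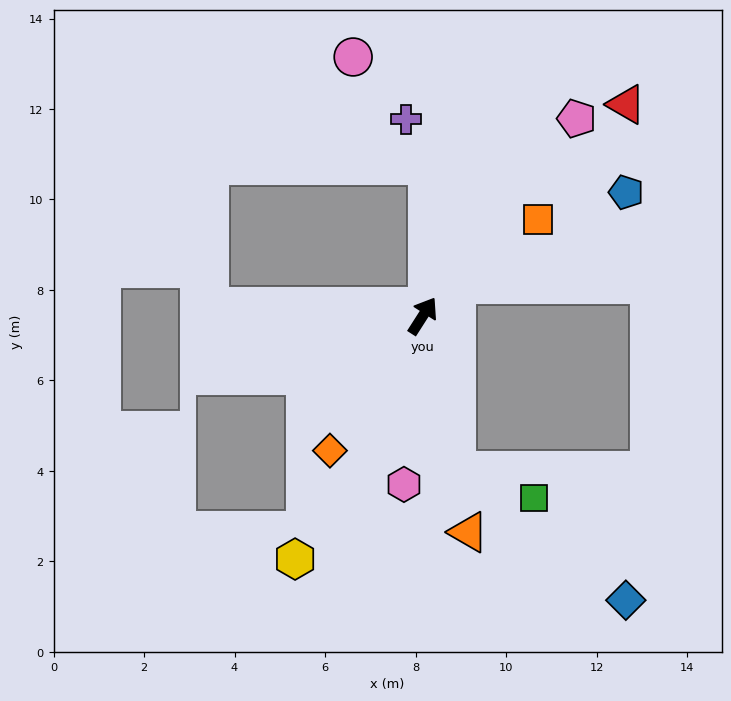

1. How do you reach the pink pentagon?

turn right 5°, forward 5.5 m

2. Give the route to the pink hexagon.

turn right 154°, forward 3.7 m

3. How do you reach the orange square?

turn right 18°, forward 3.3 m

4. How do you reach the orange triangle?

turn right 136°, forward 4.9 m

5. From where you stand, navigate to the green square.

blocked — turn right 135°, forward 3.5 m, then turn left 58°, forward 1.8 m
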